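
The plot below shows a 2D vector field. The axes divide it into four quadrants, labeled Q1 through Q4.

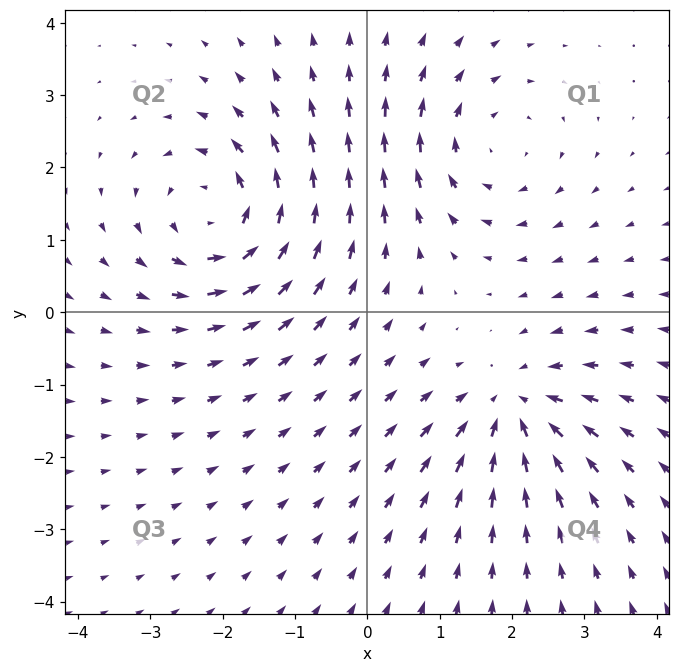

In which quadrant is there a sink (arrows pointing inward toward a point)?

The sink sits at approximately (2.0, -1.4), which lies in quadrant Q4. The divergence there is about -5, negative as expected for a sink.

Q4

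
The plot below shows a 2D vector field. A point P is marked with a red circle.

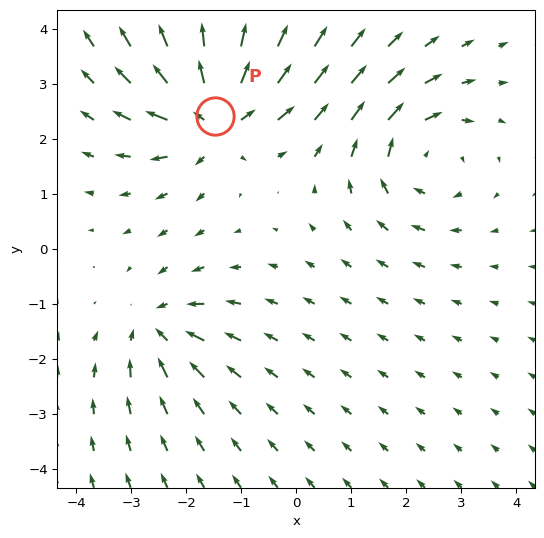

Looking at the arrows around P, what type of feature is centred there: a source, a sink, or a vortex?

At P (-1.5, 2.4) the arrows spread outward. Divergence about +5, curl ≈0 — positive divergence with near-zero curl is a source.

source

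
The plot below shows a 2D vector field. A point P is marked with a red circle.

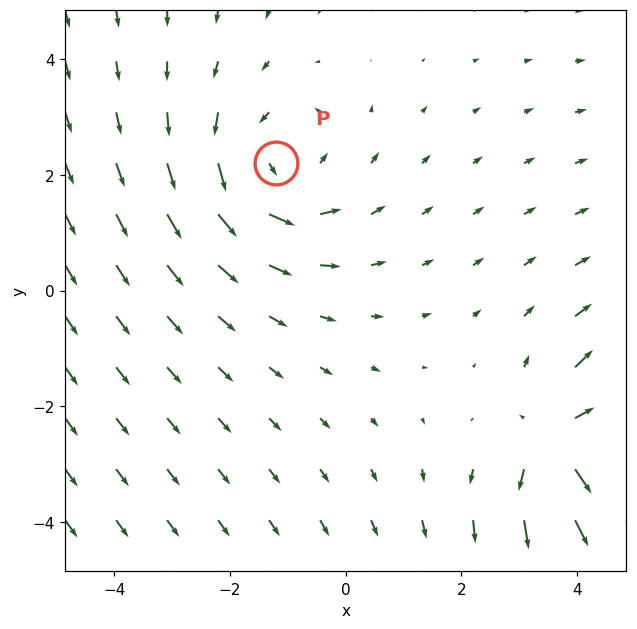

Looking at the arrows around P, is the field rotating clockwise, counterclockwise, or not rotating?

Near P at (-1.2, 2.2) the arrows circulate counterclockwise. The curl (z-component) there is about +2; positive curl means counterclockwise rotation.

counterclockwise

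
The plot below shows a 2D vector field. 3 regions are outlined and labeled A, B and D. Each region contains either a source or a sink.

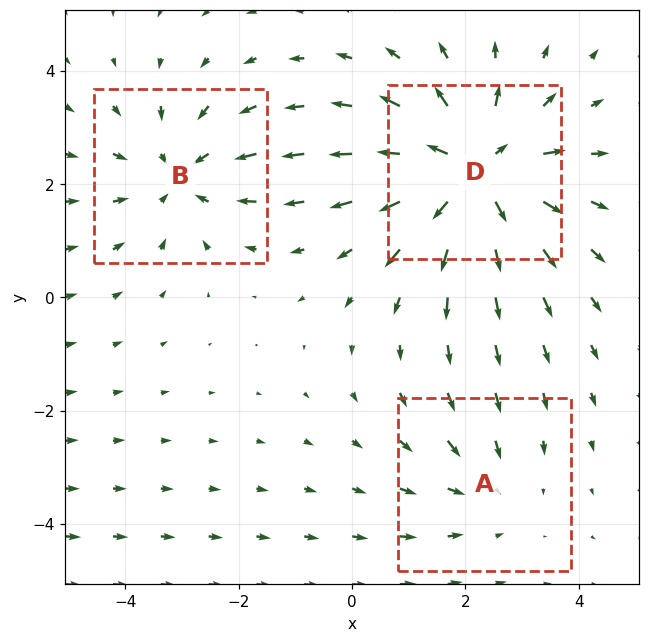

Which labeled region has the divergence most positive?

Divergence at each region's feature centre — A: about -2, B: about -3, D: about +4. Region D is most positive.

D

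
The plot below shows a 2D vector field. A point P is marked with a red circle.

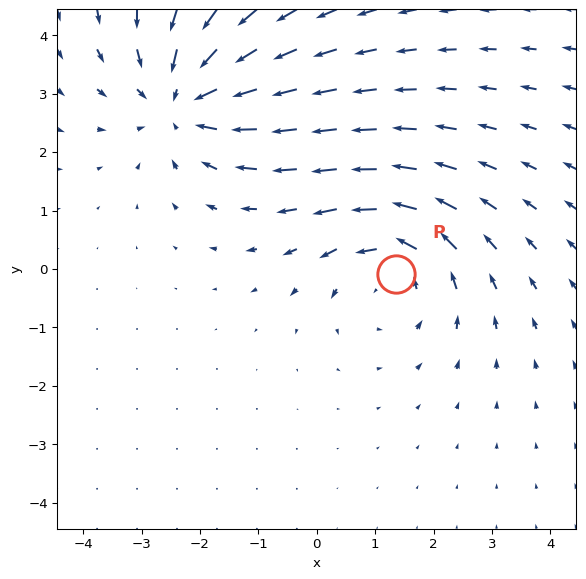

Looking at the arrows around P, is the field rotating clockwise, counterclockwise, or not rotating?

Near P at (1.4, -0.1) the arrows circulate counterclockwise. The curl (z-component) there is about +3; positive curl means counterclockwise rotation.

counterclockwise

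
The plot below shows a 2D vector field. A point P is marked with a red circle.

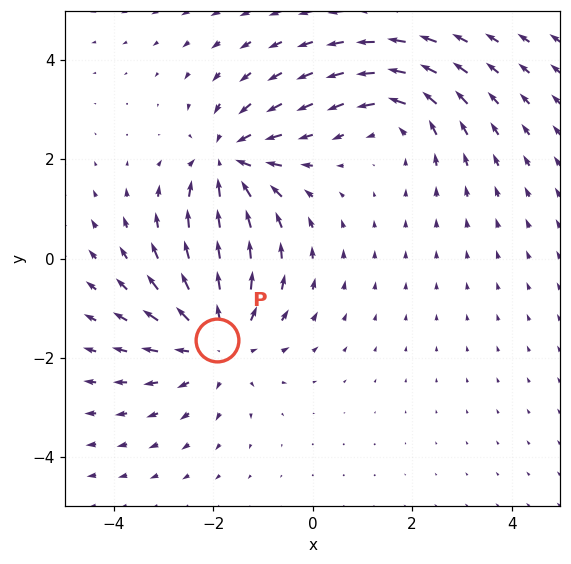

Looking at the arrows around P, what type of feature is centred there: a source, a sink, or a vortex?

At P (-1.9, -1.6) the arrows spread outward. Divergence about +3, curl ≈0 — positive divergence with near-zero curl is a source.

source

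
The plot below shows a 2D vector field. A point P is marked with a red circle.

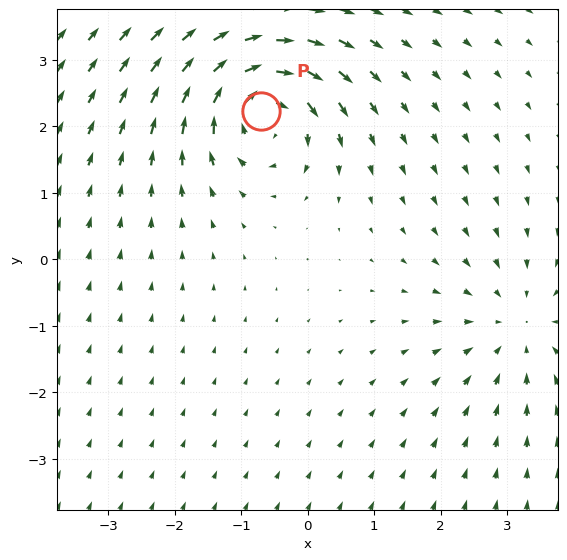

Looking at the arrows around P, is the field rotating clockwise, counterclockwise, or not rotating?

clockwise

Near P at (-0.7, 2.2) the arrows circulate clockwise. The curl (z-component) there is about -5; negative curl means clockwise rotation.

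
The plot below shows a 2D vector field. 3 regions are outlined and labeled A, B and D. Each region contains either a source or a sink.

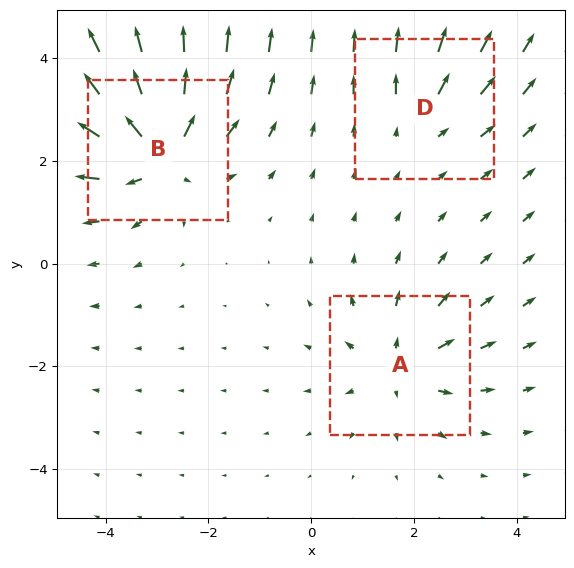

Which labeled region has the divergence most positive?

Divergence at each region's feature centre — A: about +3, B: about +6, D: about +2. Region B is most positive.

B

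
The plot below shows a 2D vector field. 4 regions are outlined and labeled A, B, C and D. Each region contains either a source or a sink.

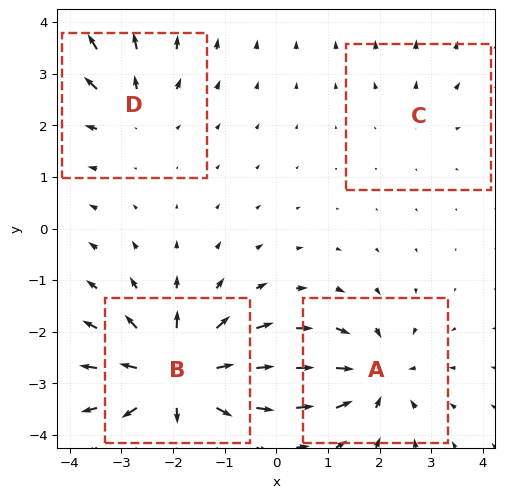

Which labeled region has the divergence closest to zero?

C

Divergence at each region's feature centre — A: about -5, B: about +8, C: about +2, D: about +4. Region C is closest to zero.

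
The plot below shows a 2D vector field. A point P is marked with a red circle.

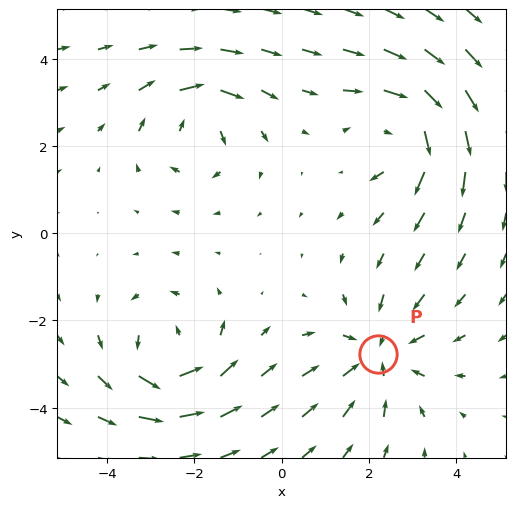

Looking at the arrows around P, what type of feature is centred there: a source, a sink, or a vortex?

At P (2.2, -2.8) the arrows converge inward. Divergence about -3, curl ≈0 — negative divergence with near-zero curl is a sink.

sink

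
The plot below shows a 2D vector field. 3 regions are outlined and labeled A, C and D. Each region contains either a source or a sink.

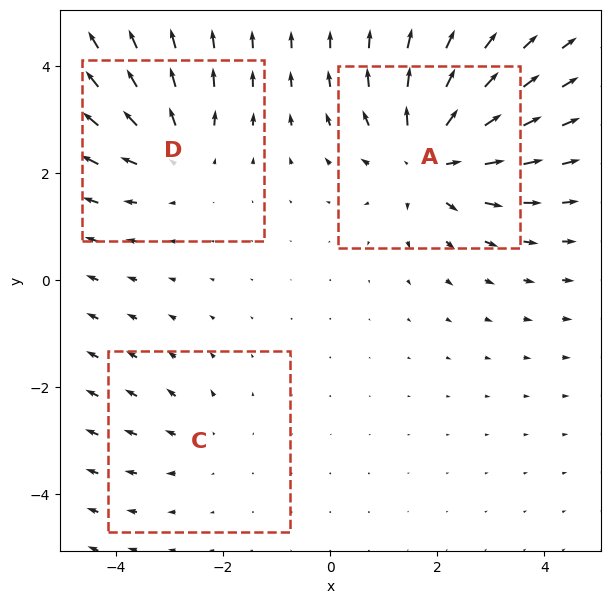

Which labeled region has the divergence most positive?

A

Divergence at each region's feature centre — A: about +5, C: about +2, D: about +3. Region A is most positive.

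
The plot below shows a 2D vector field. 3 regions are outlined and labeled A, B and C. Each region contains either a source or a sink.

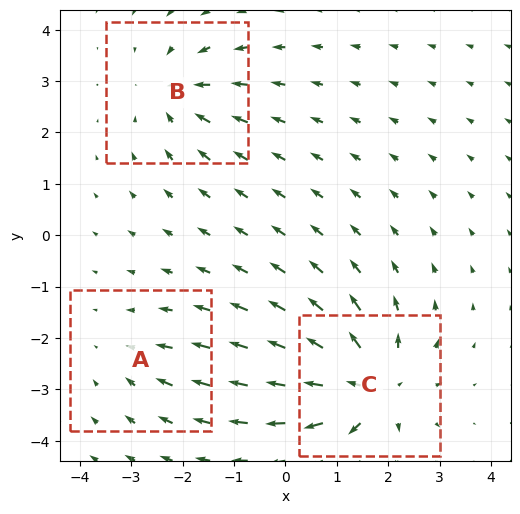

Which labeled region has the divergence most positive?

C

Divergence at each region's feature centre — A: about -2, B: about -3, C: about +5. Region C is most positive.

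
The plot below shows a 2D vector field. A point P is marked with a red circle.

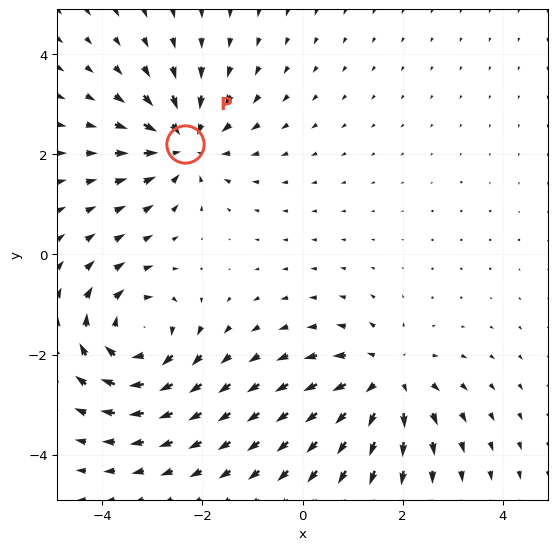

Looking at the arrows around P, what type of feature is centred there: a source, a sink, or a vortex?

At P (-2.4, 2.2) the arrows converge inward. Divergence about -3, curl ≈0 — negative divergence with near-zero curl is a sink.

sink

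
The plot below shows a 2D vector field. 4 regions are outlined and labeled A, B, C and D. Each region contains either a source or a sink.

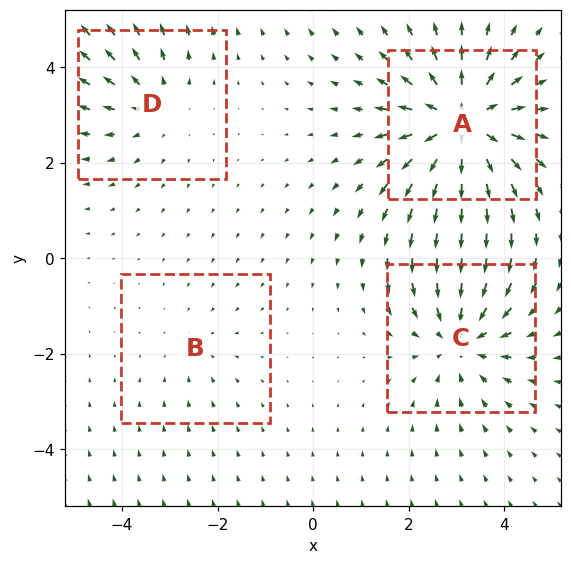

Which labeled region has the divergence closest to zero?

B

Divergence at each region's feature centre — A: about +6, B: about -2, C: about -5, D: about +3. Region B is closest to zero.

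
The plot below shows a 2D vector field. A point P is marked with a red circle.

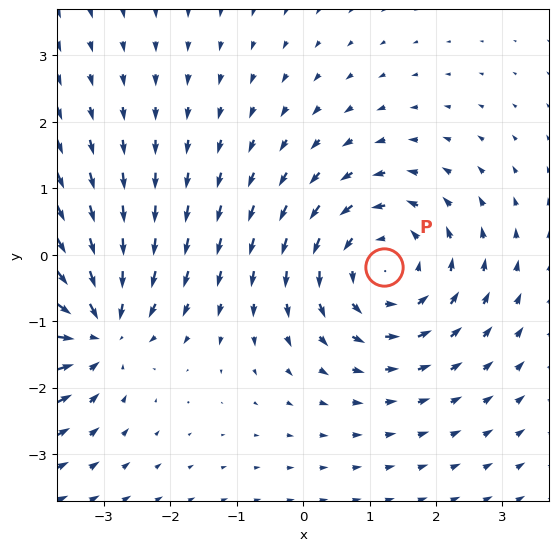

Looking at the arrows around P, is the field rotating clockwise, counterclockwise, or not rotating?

Near P at (1.2, -0.2) the arrows circulate counterclockwise. The curl (z-component) there is about +4; positive curl means counterclockwise rotation.

counterclockwise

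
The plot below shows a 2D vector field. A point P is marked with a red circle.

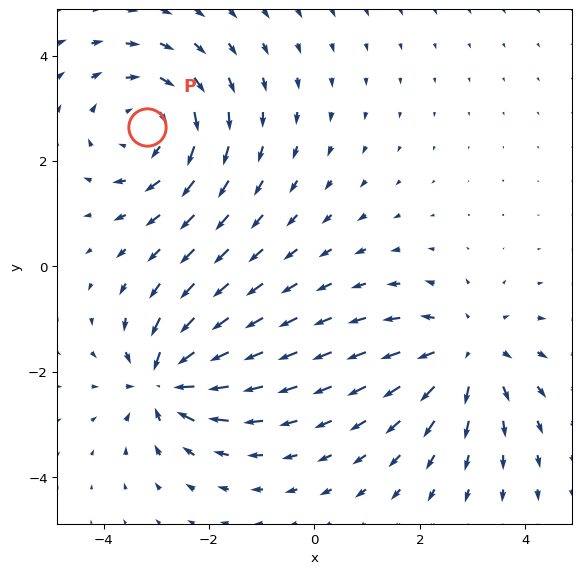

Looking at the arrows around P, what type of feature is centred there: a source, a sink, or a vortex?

vortex

At P (-3.2, 2.6) the arrows circulate clockwise. Divergence ≈0, curl about -4 — near-zero divergence with nonzero curl is a vortex.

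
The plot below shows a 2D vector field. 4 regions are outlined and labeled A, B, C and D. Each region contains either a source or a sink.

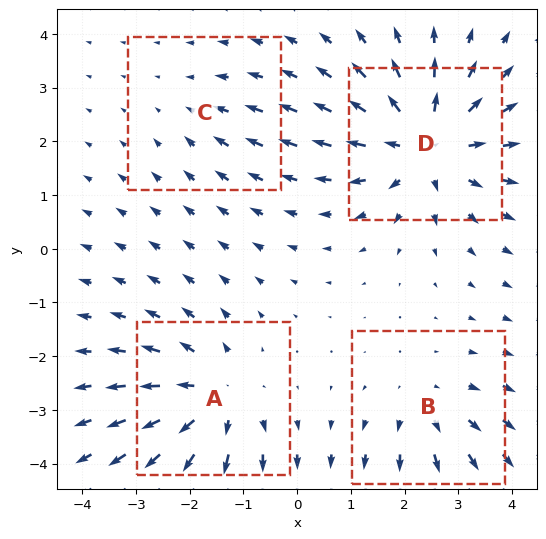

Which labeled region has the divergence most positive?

D

Divergence at each region's feature centre — A: about +5, B: about +3, C: about -2, D: about +6. Region D is most positive.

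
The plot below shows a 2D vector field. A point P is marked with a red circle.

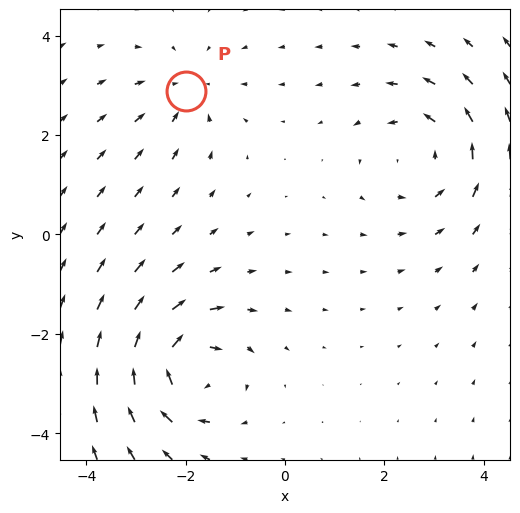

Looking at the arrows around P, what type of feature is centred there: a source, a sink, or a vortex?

At P (-2.0, 2.9) the arrows converge inward. Divergence about -3, curl ≈0 — negative divergence with near-zero curl is a sink.

sink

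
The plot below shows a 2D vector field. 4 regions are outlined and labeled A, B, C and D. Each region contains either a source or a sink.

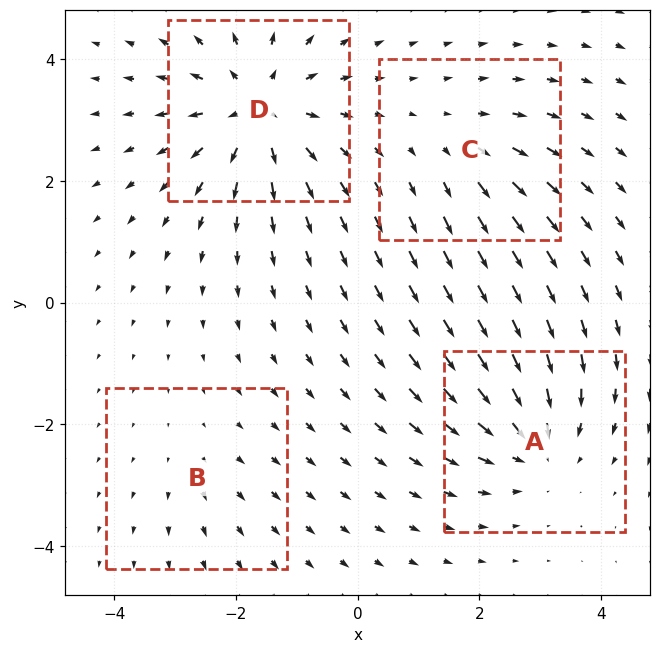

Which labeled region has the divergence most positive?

Divergence at each region's feature centre — A: about -4, B: about +2, C: about +3, D: about +6. Region D is most positive.

D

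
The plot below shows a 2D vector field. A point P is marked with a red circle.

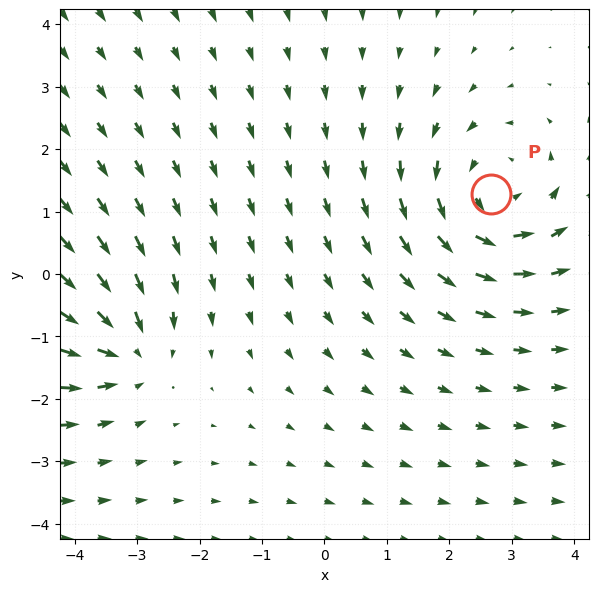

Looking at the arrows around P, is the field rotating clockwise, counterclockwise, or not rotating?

counterclockwise

Near P at (2.7, 1.3) the arrows circulate counterclockwise. The curl (z-component) there is about +4; positive curl means counterclockwise rotation.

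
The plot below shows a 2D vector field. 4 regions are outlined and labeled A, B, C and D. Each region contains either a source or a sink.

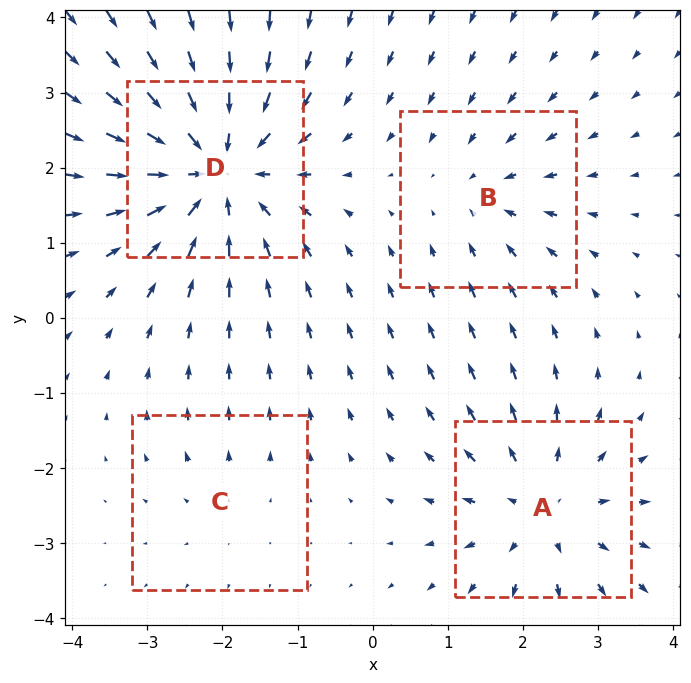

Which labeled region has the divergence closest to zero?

C

Divergence at each region's feature centre — A: about +5, B: about -3, C: about +2, D: about -7. Region C is closest to zero.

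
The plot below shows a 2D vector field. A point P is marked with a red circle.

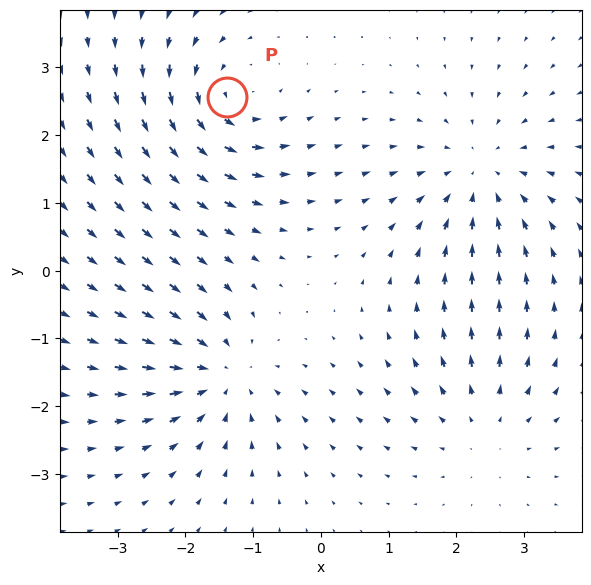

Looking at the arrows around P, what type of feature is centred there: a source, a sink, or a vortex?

vortex

At P (-1.4, 2.6) the arrows circulate counterclockwise. Divergence ≈0, curl about +5 — near-zero divergence with nonzero curl is a vortex.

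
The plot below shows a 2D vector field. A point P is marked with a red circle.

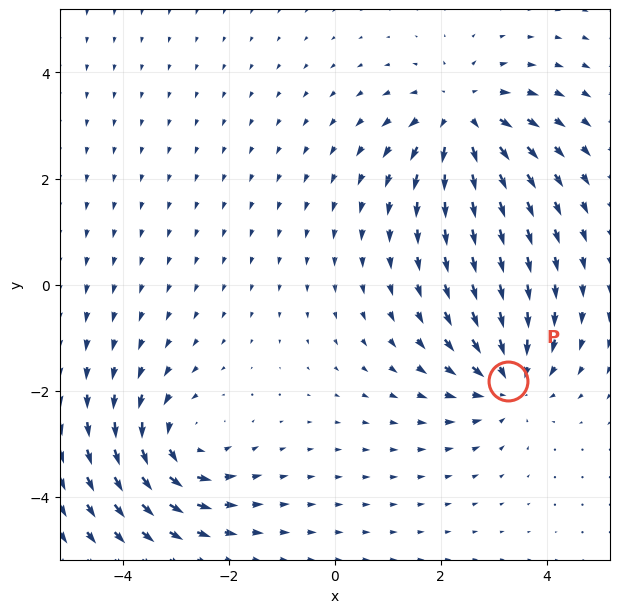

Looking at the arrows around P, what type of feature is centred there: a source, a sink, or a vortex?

sink

At P (3.3, -1.8) the arrows converge inward. Divergence about -4, curl ≈0 — negative divergence with near-zero curl is a sink.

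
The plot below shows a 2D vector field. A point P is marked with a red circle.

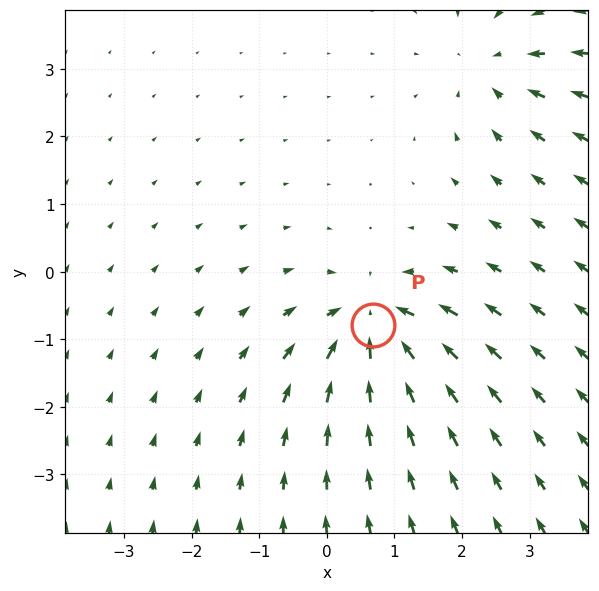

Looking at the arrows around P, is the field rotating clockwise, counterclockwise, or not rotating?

Near P at (0.7, -0.8) the arrows show no circulation. The curl there is ≈0.

not rotating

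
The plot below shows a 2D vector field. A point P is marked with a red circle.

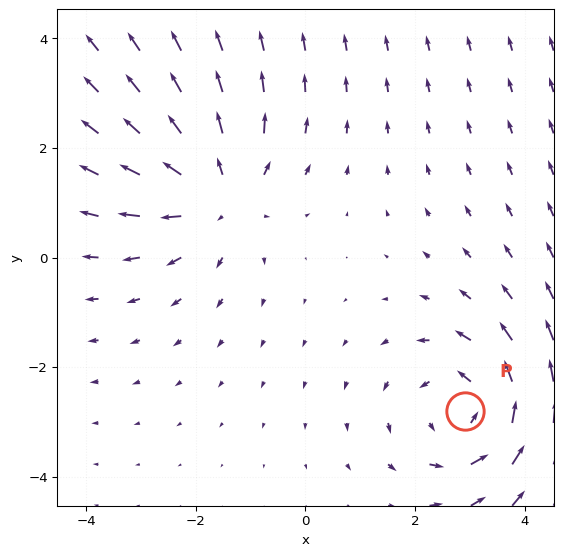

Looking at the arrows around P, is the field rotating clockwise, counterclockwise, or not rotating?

counterclockwise

Near P at (2.9, -2.8) the arrows circulate counterclockwise. The curl (z-component) there is about +3; positive curl means counterclockwise rotation.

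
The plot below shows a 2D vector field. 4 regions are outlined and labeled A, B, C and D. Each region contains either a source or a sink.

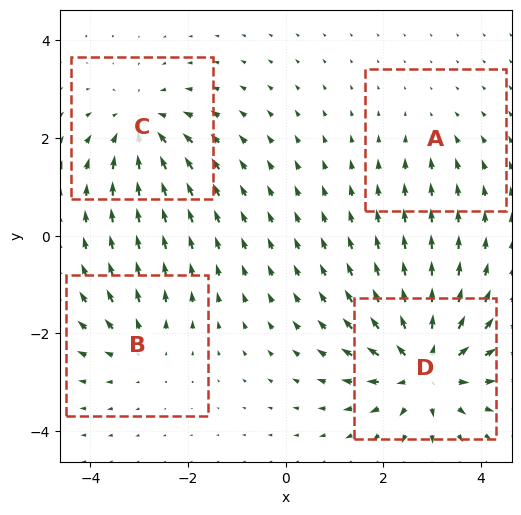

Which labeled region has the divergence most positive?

D

Divergence at each region's feature centre — A: about -2, B: about +3, C: about -5, D: about +7. Region D is most positive.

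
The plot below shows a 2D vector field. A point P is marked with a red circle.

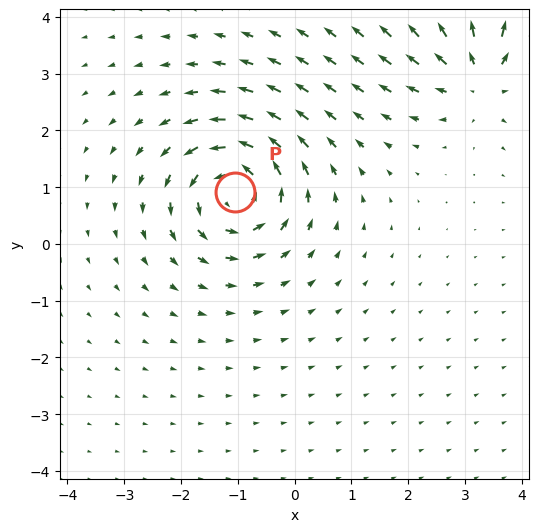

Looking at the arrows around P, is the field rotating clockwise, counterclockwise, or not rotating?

Near P at (-1.0, 0.9) the arrows circulate counterclockwise. The curl (z-component) there is about +5; positive curl means counterclockwise rotation.

counterclockwise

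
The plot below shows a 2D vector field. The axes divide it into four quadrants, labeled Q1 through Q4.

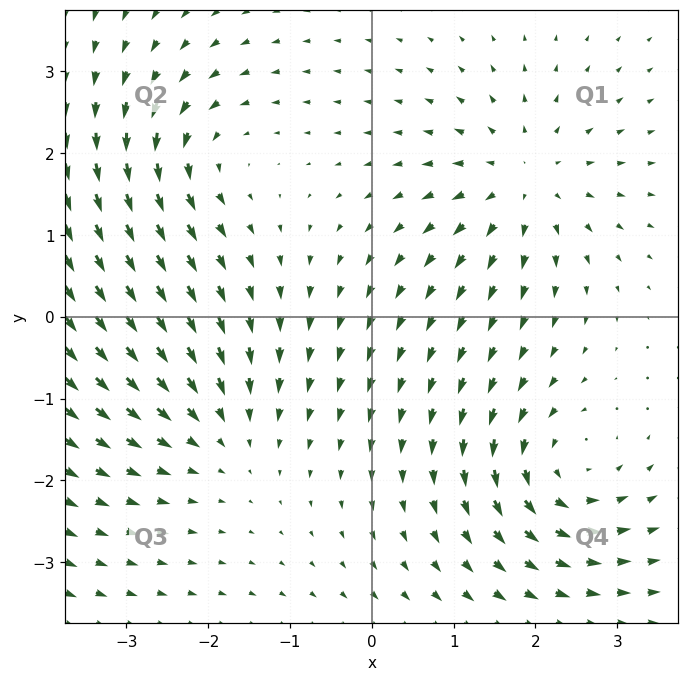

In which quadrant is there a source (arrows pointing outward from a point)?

The source sits at approximately (1.9, 1.6), which lies in quadrant Q1. The divergence there is about +4, positive as expected for a source.

Q1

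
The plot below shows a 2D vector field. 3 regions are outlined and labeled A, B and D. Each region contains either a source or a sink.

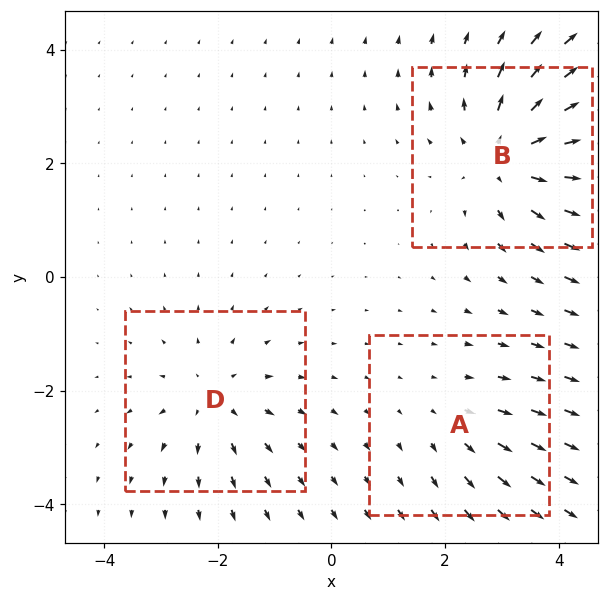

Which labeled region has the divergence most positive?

Divergence at each region's feature centre — A: about +2, B: about +5, D: about +3. Region B is most positive.

B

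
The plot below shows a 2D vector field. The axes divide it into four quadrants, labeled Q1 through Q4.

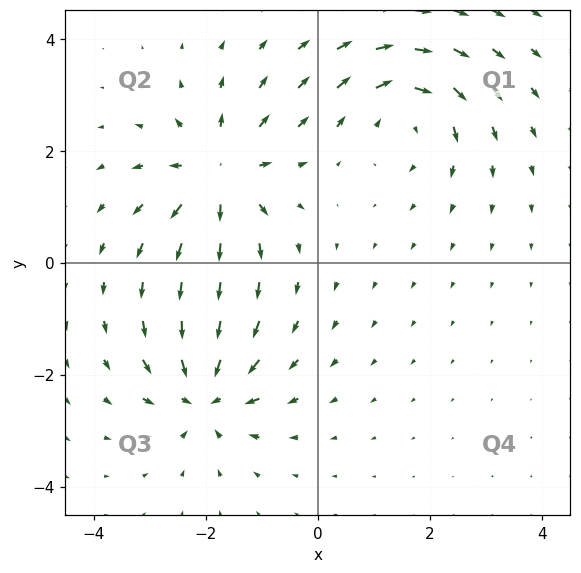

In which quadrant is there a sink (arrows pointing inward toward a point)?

The sink sits at approximately (-2.0, -2.4), which lies in quadrant Q3. The divergence there is about -4, negative as expected for a sink.

Q3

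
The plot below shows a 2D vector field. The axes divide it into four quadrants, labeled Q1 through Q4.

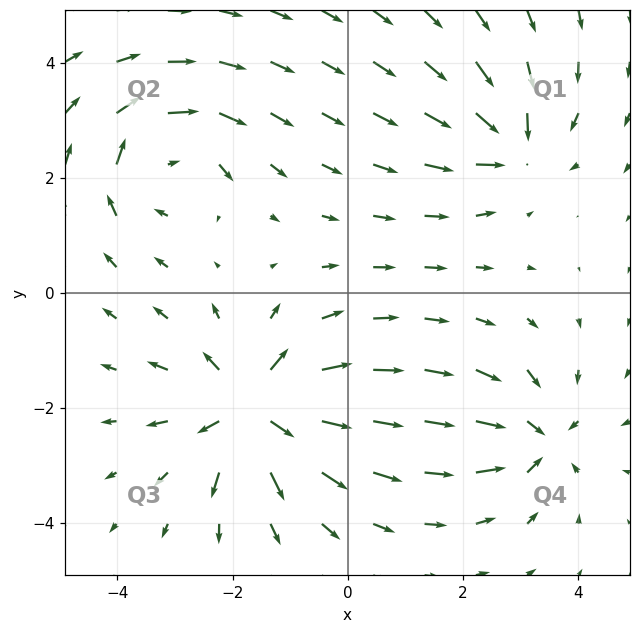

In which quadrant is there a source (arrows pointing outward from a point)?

The source sits at approximately (-1.6, -2.0), which lies in quadrant Q3. The divergence there is about +6, positive as expected for a source.

Q3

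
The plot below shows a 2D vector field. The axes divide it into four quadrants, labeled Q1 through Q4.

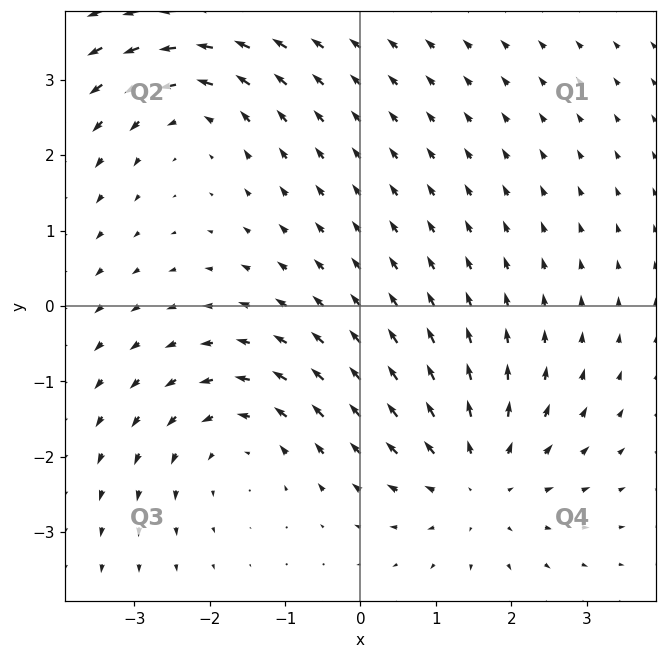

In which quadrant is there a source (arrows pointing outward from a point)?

The source sits at approximately (1.6, -2.3), which lies in quadrant Q4. The divergence there is about +4, positive as expected for a source.

Q4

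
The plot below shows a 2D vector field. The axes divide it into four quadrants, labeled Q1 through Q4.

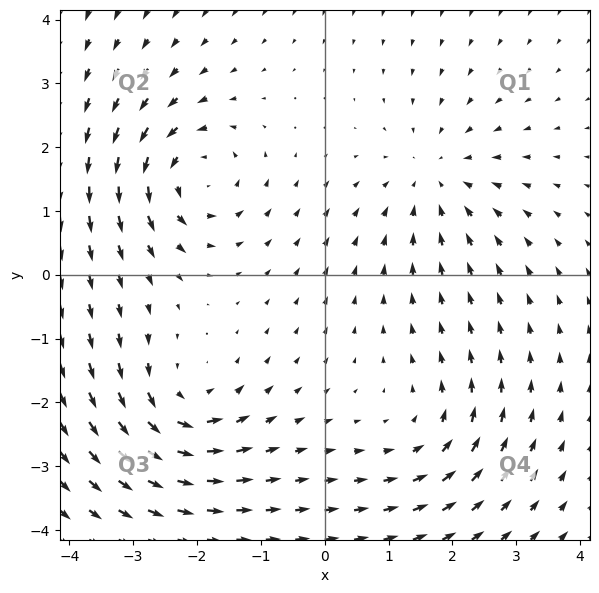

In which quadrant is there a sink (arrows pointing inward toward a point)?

Q1

The sink sits at approximately (1.7, 1.5), which lies in quadrant Q1. The divergence there is about -4, negative as expected for a sink.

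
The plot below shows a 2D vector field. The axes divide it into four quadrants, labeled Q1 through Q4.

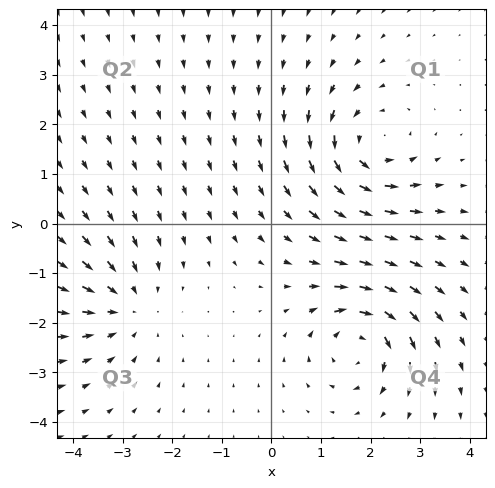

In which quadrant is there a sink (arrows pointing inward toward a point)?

The sink sits at approximately (-2.9, -1.7), which lies in quadrant Q3. The divergence there is about -4, negative as expected for a sink.

Q3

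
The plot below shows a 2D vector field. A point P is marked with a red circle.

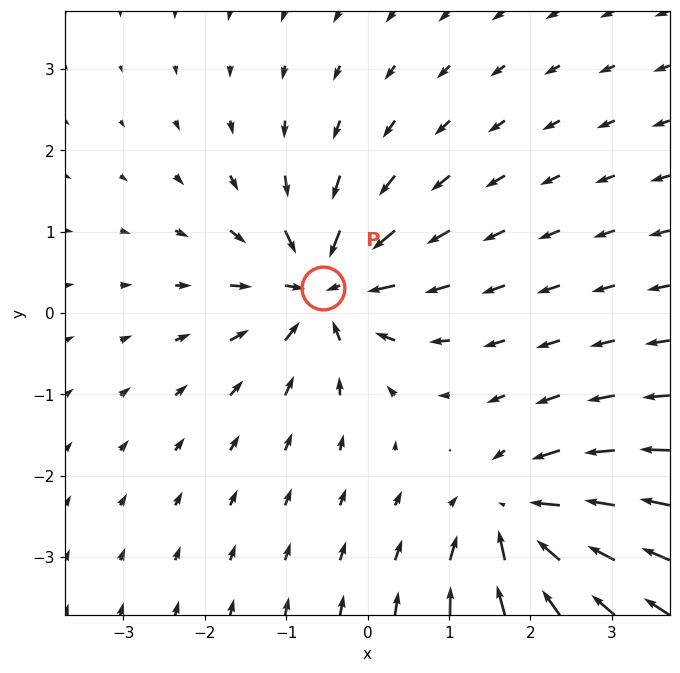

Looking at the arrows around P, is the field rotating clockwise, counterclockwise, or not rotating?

Near P at (-0.5, 0.3) the arrows show no circulation. The curl there is ≈0.

not rotating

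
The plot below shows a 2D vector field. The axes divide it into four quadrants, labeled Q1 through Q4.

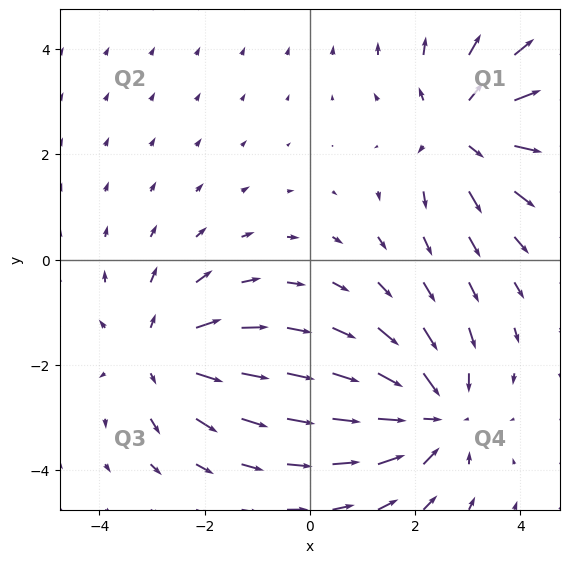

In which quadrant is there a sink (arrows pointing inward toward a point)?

Q4

The sink sits at approximately (2.3, -3.0), which lies in quadrant Q4. The divergence there is about -4, negative as expected for a sink.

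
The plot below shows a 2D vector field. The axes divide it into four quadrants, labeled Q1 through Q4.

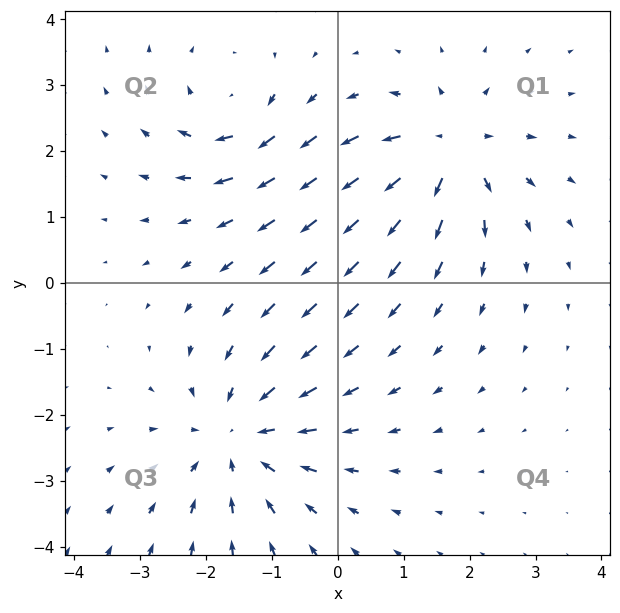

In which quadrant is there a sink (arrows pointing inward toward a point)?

Q3

The sink sits at approximately (-1.5, -2.3), which lies in quadrant Q3. The divergence there is about -4, negative as expected for a sink.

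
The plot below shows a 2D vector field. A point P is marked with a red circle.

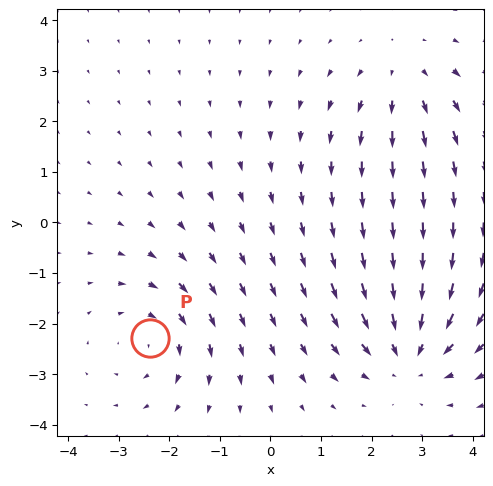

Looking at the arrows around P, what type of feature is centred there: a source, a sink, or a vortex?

At P (-2.4, -2.3) the arrows circulate clockwise. Divergence ≈0, curl about -3 — near-zero divergence with nonzero curl is a vortex.

vortex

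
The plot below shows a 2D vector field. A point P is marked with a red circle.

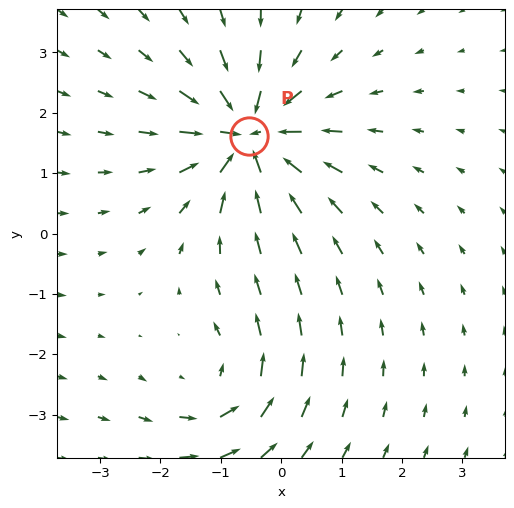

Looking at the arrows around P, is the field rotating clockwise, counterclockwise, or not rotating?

Near P at (-0.5, 1.6) the arrows show no circulation. The curl there is ≈0.

not rotating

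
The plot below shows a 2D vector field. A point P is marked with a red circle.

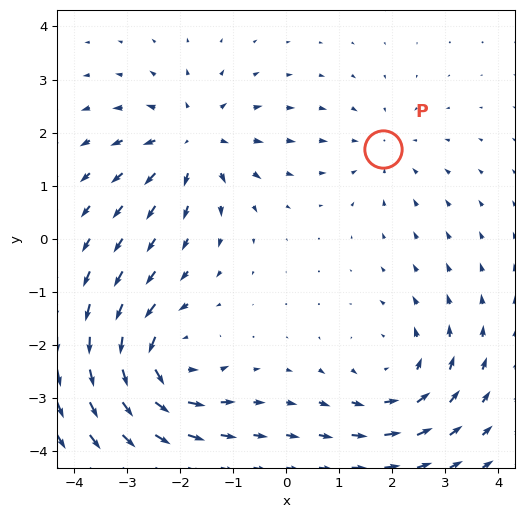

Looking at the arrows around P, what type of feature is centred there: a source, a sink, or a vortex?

sink

At P (1.8, 1.7) the arrows converge inward. Divergence about -2, curl ≈0 — negative divergence with near-zero curl is a sink.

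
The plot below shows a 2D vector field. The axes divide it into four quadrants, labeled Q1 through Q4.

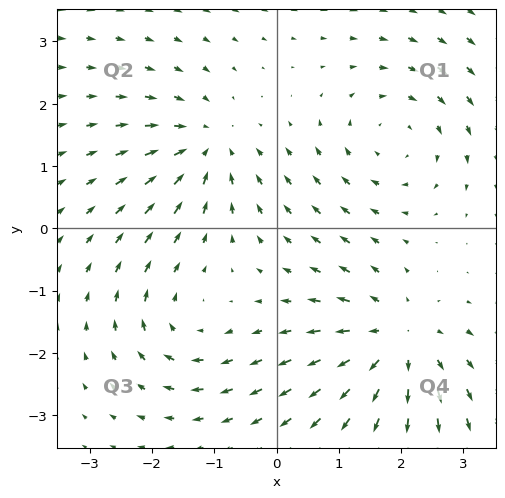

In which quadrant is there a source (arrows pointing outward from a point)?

The source sits at approximately (1.9, -1.8), which lies in quadrant Q4. The divergence there is about +5, positive as expected for a source.

Q4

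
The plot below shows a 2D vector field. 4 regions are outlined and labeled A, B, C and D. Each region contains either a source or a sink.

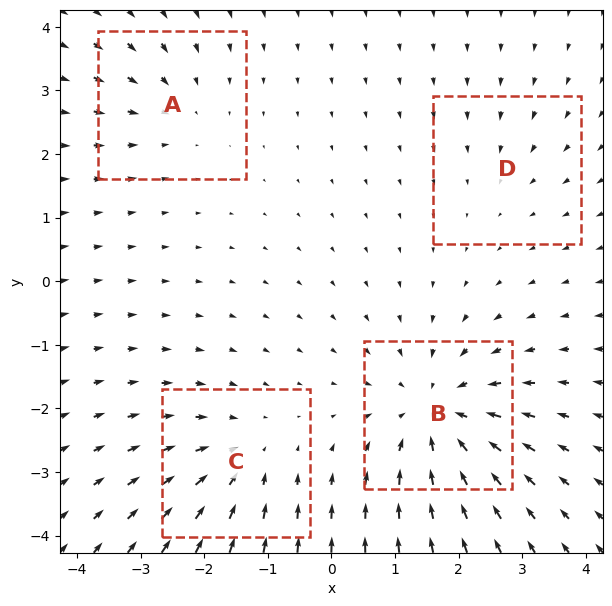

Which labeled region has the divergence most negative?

Divergence at each region's feature centre — A: about -3, B: about -7, C: about -4, D: about -2. Region B is most negative.

B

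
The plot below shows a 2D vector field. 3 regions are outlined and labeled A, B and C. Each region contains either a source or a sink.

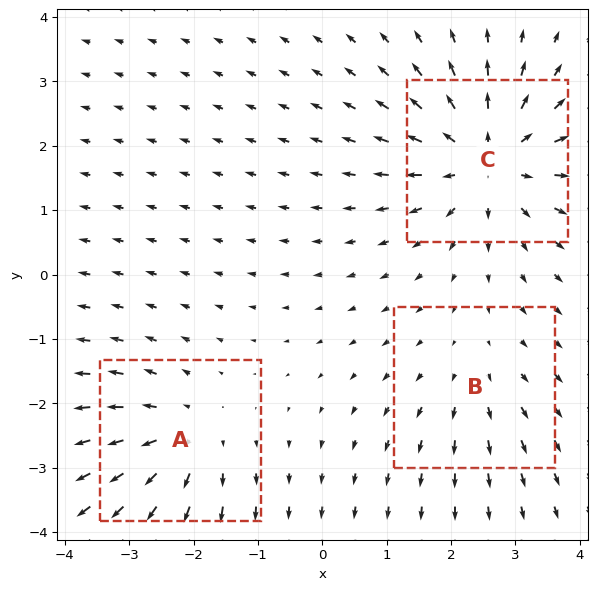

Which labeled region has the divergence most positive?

C

Divergence at each region's feature centre — A: about +3, B: about +2, C: about +5. Region C is most positive.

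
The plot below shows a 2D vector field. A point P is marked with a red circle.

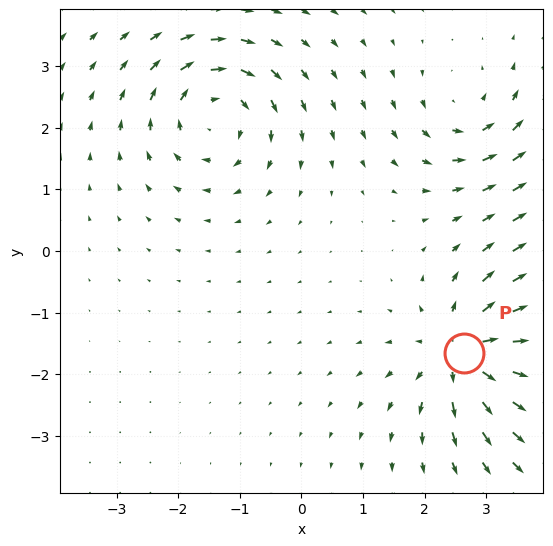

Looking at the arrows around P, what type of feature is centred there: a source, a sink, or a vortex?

At P (2.6, -1.6) the arrows spread outward. Divergence about +7, curl ≈0 — positive divergence with near-zero curl is a source.

source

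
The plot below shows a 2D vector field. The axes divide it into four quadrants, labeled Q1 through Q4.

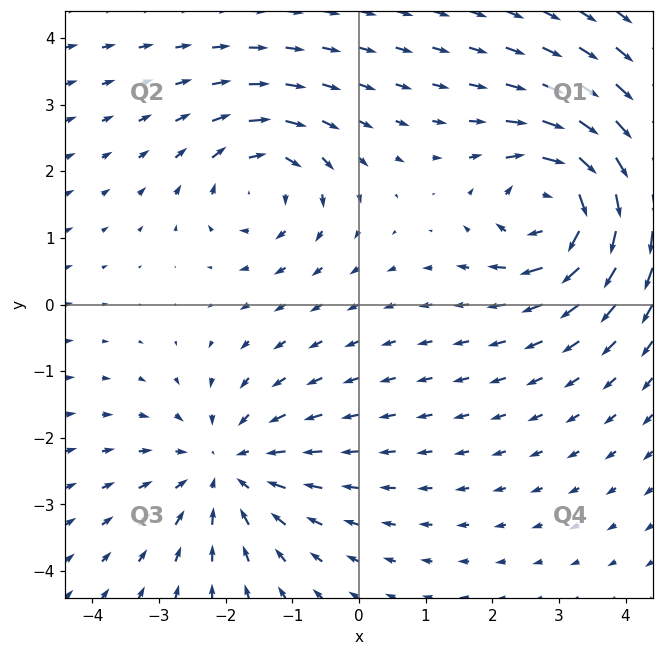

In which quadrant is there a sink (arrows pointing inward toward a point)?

The sink sits at approximately (-2.0, -2.5), which lies in quadrant Q3. The divergence there is about -4, negative as expected for a sink.

Q3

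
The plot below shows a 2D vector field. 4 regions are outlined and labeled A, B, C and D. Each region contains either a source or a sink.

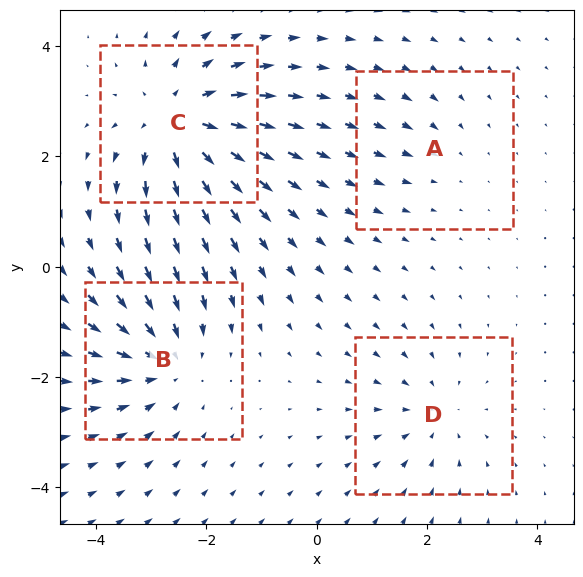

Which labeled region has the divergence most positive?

C

Divergence at each region's feature centre — A: about -2, B: about -5, C: about +6, D: about -3. Region C is most positive.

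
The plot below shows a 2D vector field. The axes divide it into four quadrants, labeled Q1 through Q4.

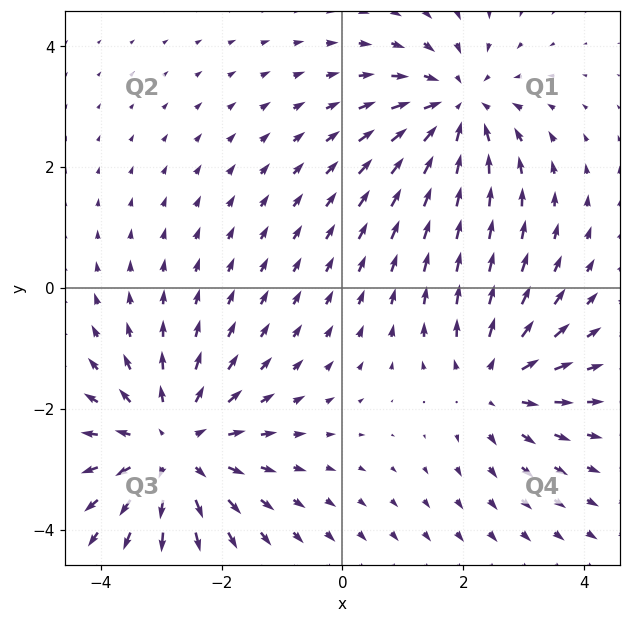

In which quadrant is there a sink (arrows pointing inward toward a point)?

The sink sits at approximately (1.9, 3.0), which lies in quadrant Q1. The divergence there is about -4, negative as expected for a sink.

Q1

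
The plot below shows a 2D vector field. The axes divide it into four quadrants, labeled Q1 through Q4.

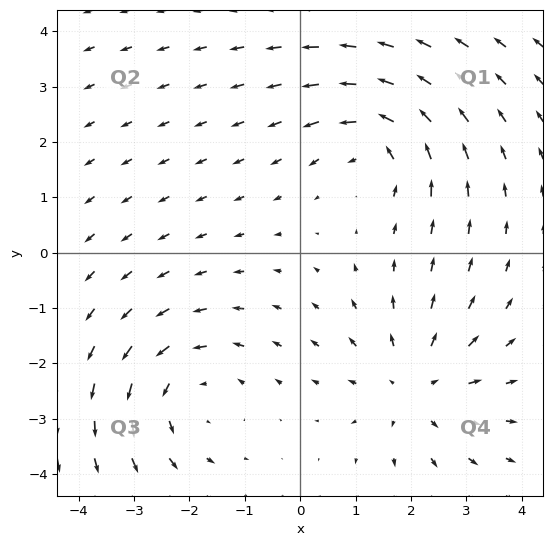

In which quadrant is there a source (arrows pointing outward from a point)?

The source sits at approximately (2.1, -2.4), which lies in quadrant Q4. The divergence there is about +3, positive as expected for a source.

Q4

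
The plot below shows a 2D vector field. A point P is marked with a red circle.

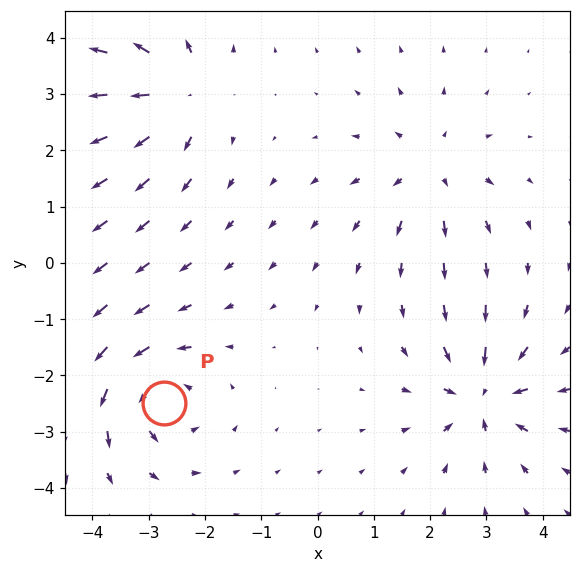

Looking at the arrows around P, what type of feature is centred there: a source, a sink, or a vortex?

At P (-2.7, -2.5) the arrows circulate counterclockwise. Divergence ≈0, curl about +6 — near-zero divergence with nonzero curl is a vortex.

vortex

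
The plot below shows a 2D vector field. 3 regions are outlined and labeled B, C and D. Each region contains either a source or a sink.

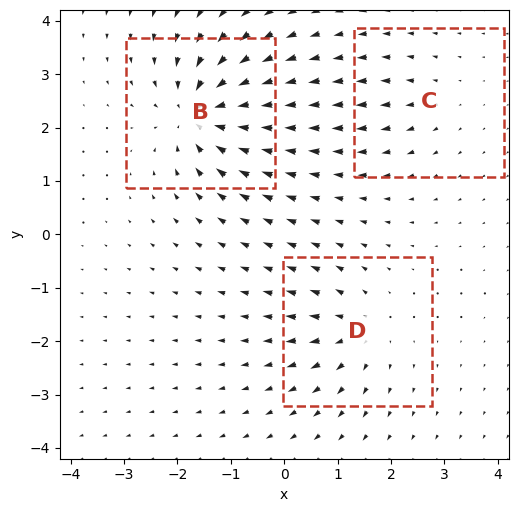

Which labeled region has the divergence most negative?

B

Divergence at each region's feature centre — B: about -7, C: about +2, D: about +4. Region B is most negative.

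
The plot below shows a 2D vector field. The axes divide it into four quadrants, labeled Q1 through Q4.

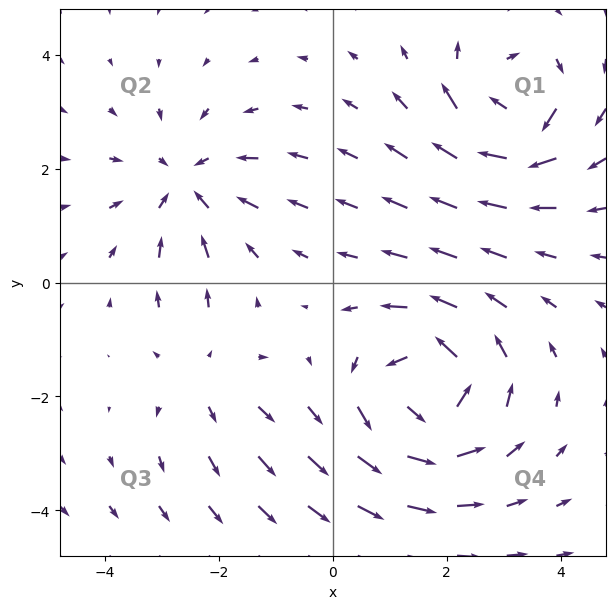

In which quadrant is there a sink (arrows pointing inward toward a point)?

Q2

The sink sits at approximately (-2.6, 1.7), which lies in quadrant Q2. The divergence there is about -3, negative as expected for a sink.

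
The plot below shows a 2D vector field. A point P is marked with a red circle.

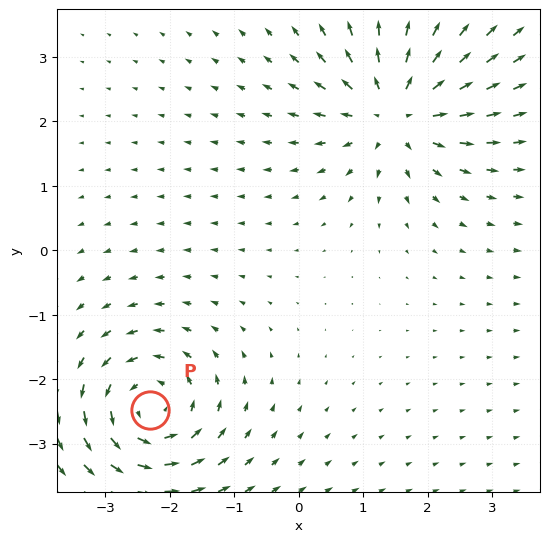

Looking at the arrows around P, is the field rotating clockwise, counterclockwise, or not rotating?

counterclockwise

Near P at (-2.3, -2.5) the arrows circulate counterclockwise. The curl (z-component) there is about +4; positive curl means counterclockwise rotation.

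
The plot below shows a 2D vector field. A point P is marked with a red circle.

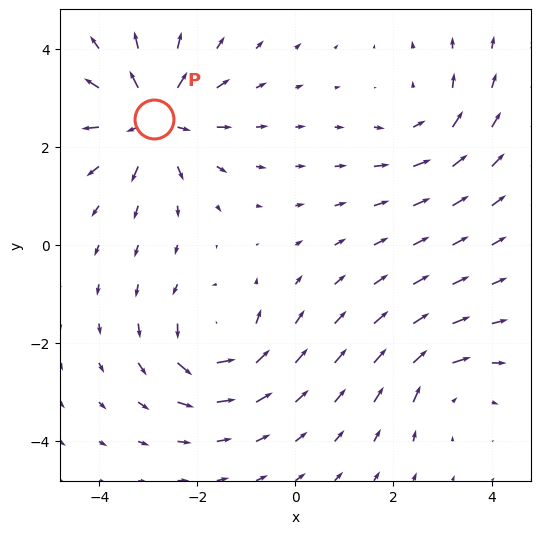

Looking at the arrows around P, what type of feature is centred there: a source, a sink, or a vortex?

At P (-2.9, 2.6) the arrows spread outward. Divergence about +6, curl ≈0 — positive divergence with near-zero curl is a source.

source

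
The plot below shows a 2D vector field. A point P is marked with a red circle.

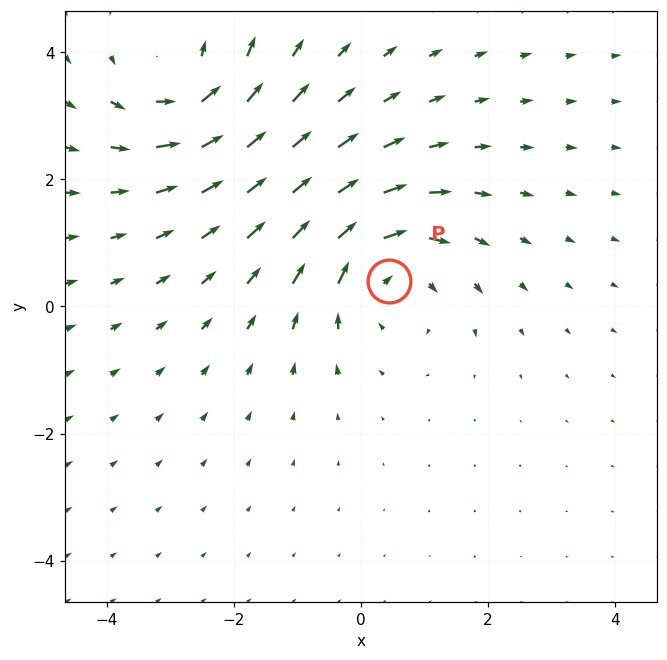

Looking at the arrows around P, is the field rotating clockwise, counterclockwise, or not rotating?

Near P at (0.4, 0.4) the arrows circulate clockwise. The curl (z-component) there is about -4; negative curl means clockwise rotation.

clockwise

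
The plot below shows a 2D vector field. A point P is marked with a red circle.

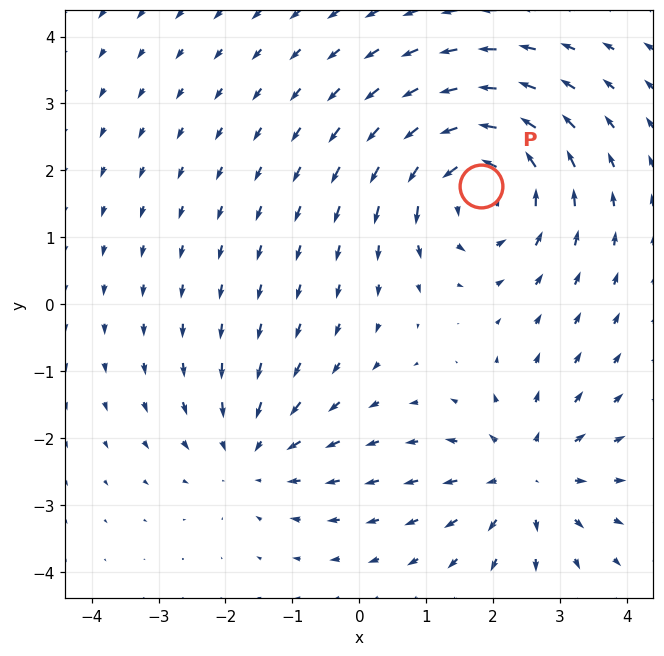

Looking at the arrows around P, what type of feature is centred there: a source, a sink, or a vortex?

At P (1.8, 1.8) the arrows circulate counterclockwise. Divergence ≈0, curl about +4 — near-zero divergence with nonzero curl is a vortex.

vortex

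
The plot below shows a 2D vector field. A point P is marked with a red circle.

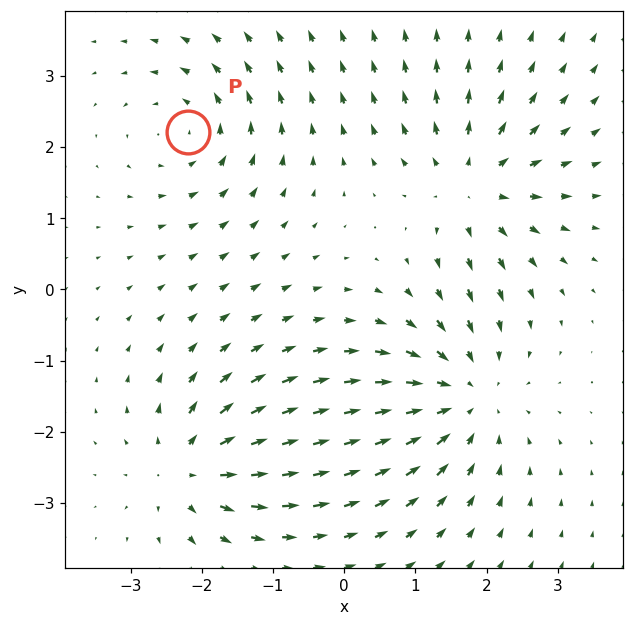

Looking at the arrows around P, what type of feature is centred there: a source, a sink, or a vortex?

vortex

At P (-2.2, 2.2) the arrows circulate counterclockwise. Divergence ≈0, curl about +3 — near-zero divergence with nonzero curl is a vortex.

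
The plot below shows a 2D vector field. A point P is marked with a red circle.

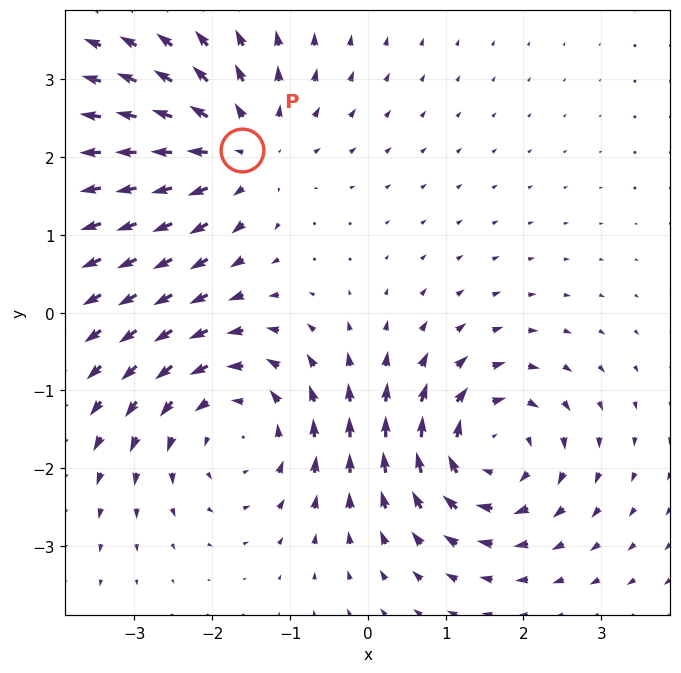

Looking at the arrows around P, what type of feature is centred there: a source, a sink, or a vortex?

At P (-1.6, 2.1) the arrows spread outward. Divergence about +4, curl ≈0 — positive divergence with near-zero curl is a source.

source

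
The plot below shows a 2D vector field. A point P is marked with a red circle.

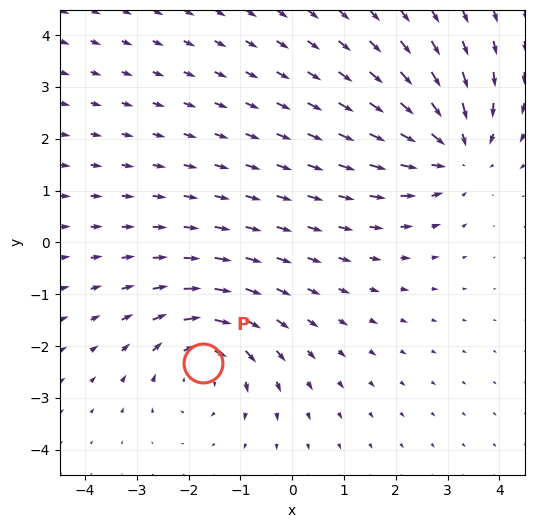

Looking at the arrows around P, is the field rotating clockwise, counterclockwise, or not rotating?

Near P at (-1.7, -2.3) the arrows circulate clockwise. The curl (z-component) there is about -5; negative curl means clockwise rotation.

clockwise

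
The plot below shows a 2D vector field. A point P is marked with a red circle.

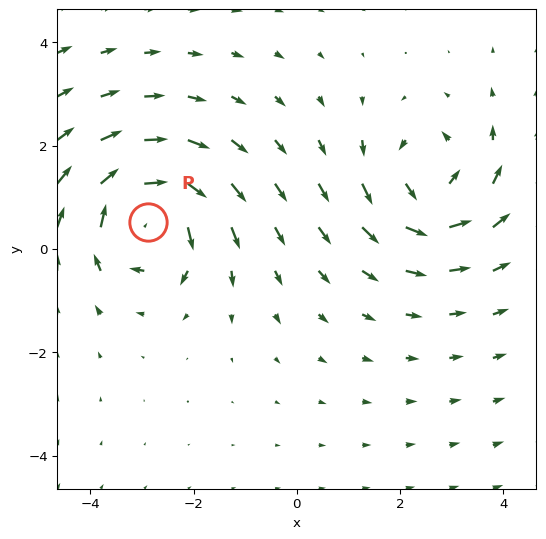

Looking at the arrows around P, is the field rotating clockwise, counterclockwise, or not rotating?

clockwise

Near P at (-2.9, 0.5) the arrows circulate clockwise. The curl (z-component) there is about -5; negative curl means clockwise rotation.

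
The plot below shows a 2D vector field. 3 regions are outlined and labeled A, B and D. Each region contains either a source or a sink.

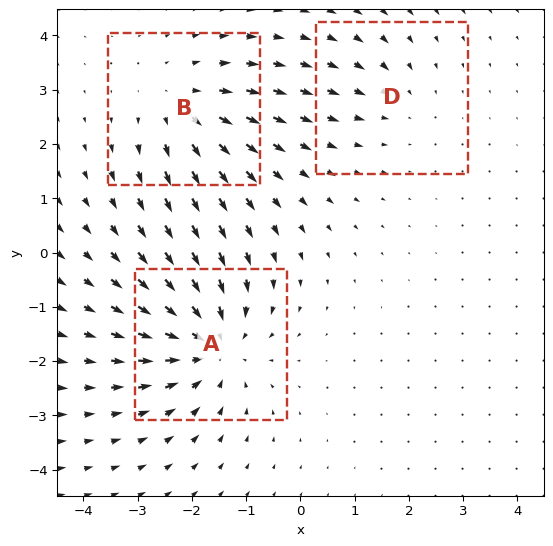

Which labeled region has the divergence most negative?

Divergence at each region's feature centre — A: about -4, B: about +3, D: about -2. Region A is most negative.

A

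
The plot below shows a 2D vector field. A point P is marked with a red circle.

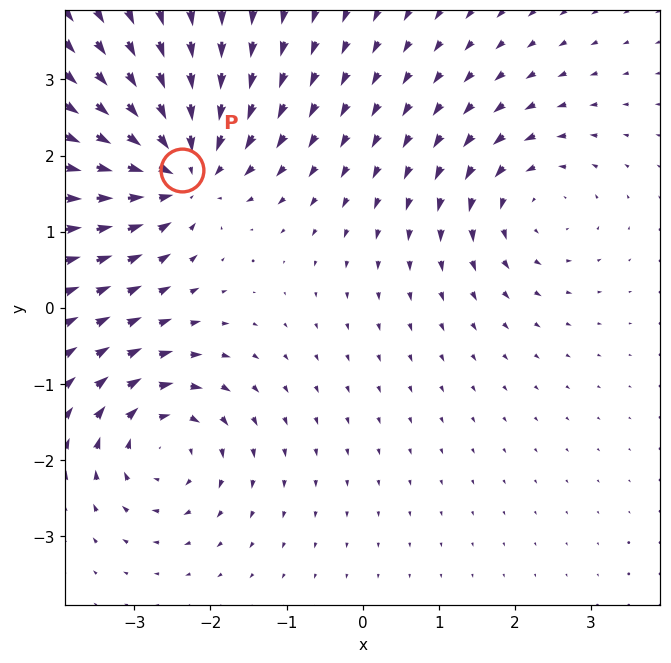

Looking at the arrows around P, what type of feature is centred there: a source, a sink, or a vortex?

sink

At P (-2.4, 1.8) the arrows converge inward. Divergence about -6, curl ≈0 — negative divergence with near-zero curl is a sink.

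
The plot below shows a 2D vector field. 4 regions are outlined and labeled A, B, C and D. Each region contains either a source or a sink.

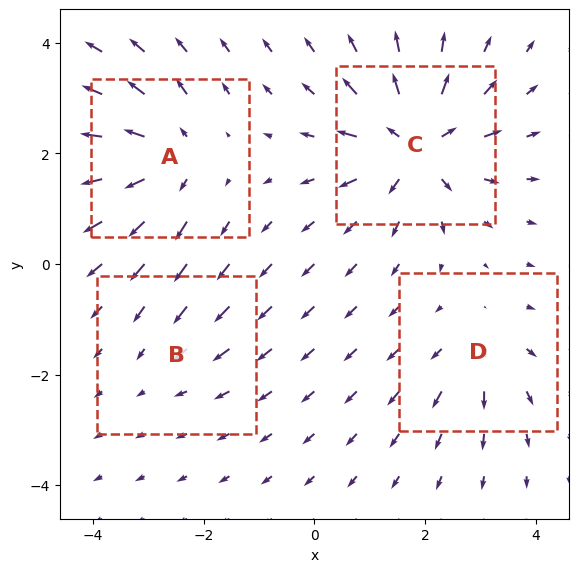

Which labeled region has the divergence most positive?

C

Divergence at each region's feature centre — A: about +6, B: about -2, C: about +8, D: about +4. Region C is most positive.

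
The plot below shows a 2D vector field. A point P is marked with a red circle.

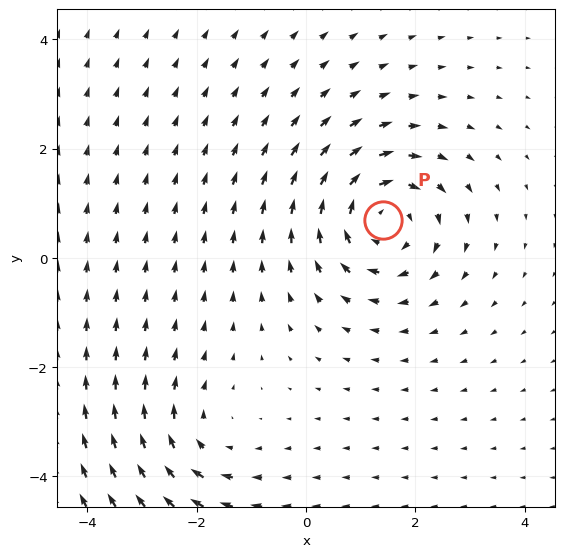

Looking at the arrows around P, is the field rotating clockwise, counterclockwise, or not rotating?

clockwise

Near P at (1.4, 0.7) the arrows circulate clockwise. The curl (z-component) there is about -5; negative curl means clockwise rotation.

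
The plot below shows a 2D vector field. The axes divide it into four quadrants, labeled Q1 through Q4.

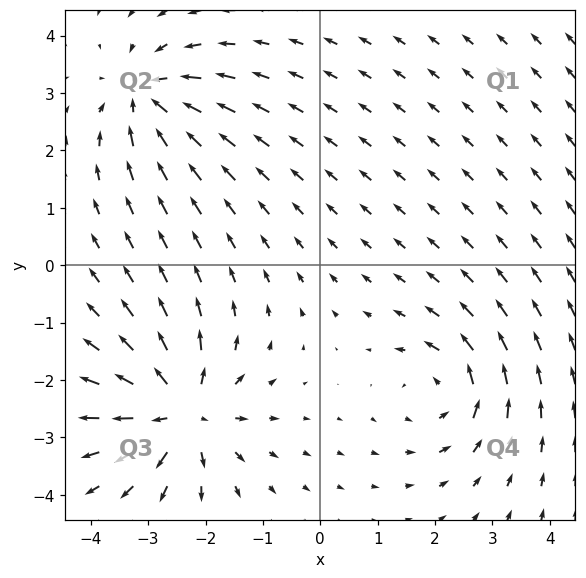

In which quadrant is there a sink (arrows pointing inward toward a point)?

Q2

The sink sits at approximately (-3.0, 3.0), which lies in quadrant Q2. The divergence there is about -5, negative as expected for a sink.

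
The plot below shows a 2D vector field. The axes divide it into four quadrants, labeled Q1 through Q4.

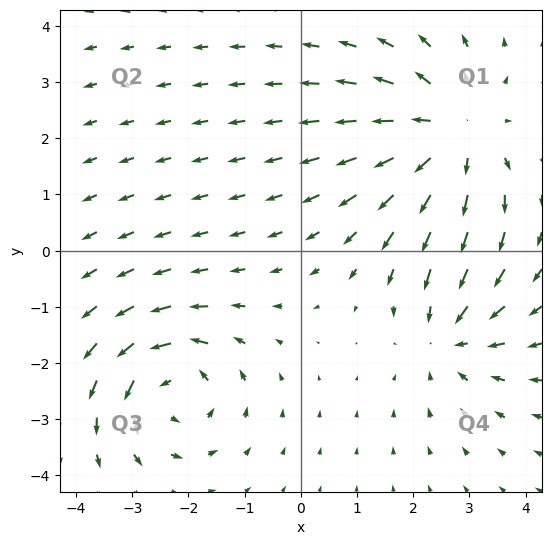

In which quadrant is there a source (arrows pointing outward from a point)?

Q1

The source sits at approximately (2.7, 2.1), which lies in quadrant Q1. The divergence there is about +4, positive as expected for a source.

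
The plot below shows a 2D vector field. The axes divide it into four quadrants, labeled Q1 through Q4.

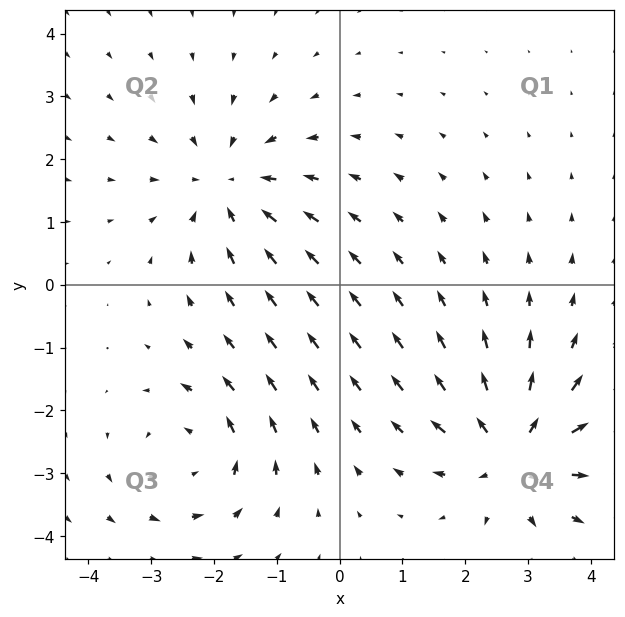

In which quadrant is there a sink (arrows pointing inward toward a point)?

Q2

The sink sits at approximately (-1.8, 1.6), which lies in quadrant Q2. The divergence there is about -4, negative as expected for a sink.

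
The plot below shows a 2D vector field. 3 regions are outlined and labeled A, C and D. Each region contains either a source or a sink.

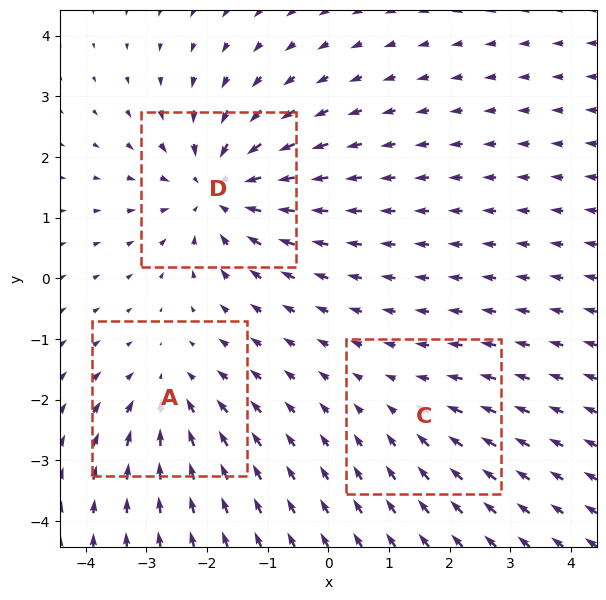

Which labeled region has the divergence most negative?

Divergence at each region's feature centre — A: about -3, C: about -2, D: about -5. Region D is most negative.

D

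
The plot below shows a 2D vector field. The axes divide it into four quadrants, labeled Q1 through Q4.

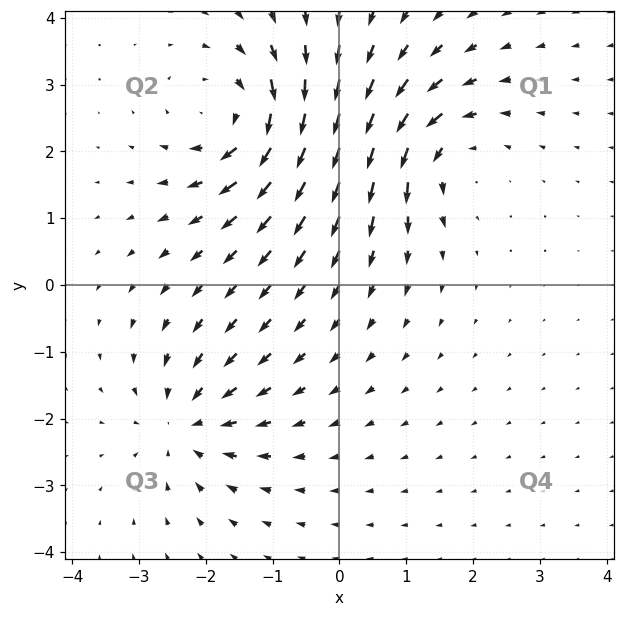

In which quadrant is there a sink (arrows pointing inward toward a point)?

Q3

The sink sits at approximately (-2.3, -2.1), which lies in quadrant Q3. The divergence there is about -4, negative as expected for a sink.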